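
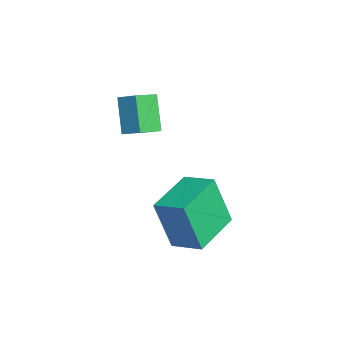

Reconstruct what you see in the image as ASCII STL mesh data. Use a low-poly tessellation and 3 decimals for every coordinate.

solid 
facet normal -0.787 0.608 0.101
outer loop
vertex 0.164 0.879 -1.18
vertex 0.895 1.769 -0.841
vertex 0.357 1.441 -3.069
endloop
endfacet
facet normal -0.609 -0.741 -0.283
outer loop
vertex 1.845 0.291 -3.259
vertex 0.164 0.879 -1.18
vertex 0.357 1.441 -3.069
endloop
endfacet
facet normal -0.787 0.608 0.101
outer loop
vertex 0.357 1.441 -3.069
vertex 0.895 1.769 -0.841
vertex 1.088 2.331 -2.73
endloop
endfacet
facet normal 0.097 0.283 -0.954
outer loop
vertex 1.088 2.331 -2.73
vertex 1.845 0.291 -3.259
vertex 0.357 1.441 -3.069
endloop
endfacet
facet normal -0.097 -0.283 0.954
outer loop
vertex 0.164 0.879 -1.18
vertex 2.383 0.619 -1.031
vertex 0.895 1.769 -0.841
endloop
endfacet
facet normal -0.609 -0.741 -0.283
outer loop
vertex 1.652 -0.271 -1.37
vertex 0.164 0.879 -1.18
vertex 1.845 0.291 -3.259
endloop
endfacet
facet normal -0.097 -0.283 0.954
outer loop
vertex 1.652 -0.271 -1.37
vertex 2.383 0.619 -1.031
vertex 0.164 0.879 -1.18
endloop
endfacet
facet normal 0.609 0.741 0.283
outer loop
vertex 0.895 1.769 -0.841
vertex 2.383 0.619 -1.031
vertex 1.088 2.331 -2.73
endloop
endfacet
facet normal 0.097 0.283 -0.954
outer loop
vertex 2.576 1.181 -2.92
vertex 1.845 0.291 -3.259
vertex 1.088 2.331 -2.73
endloop
endfacet
facet normal 0.609 0.741 0.283
outer loop
vertex 1.088 2.331 -2.73
vertex 2.383 0.619 -1.031
vertex 2.576 1.181 -2.92
endloop
endfacet
facet normal 0.787 -0.608 -0.101
outer loop
vertex 2.576 1.181 -2.92
vertex 1.652 -0.271 -1.37
vertex 1.845 0.291 -3.259
endloop
endfacet
facet normal 0.787 -0.608 -0.101
outer loop
vertex 2.383 0.619 -1.031
vertex 1.652 -0.271 -1.37
vertex 2.576 1.181 -2.92
endloop
endfacet
facet normal -0.536 0.768 -0.351
outer loop
vertex -1.41 0.144 1.823
vertex -0.542 0.203 0.627
vertex -1.932 -0.406 1.417
endloop
endfacet
facet normal -0.587 -0.040 0.809
outer loop
vertex -1.418 -1.143 1.753
vertex -1.41 0.144 1.823
vertex -1.932 -0.406 1.417
endloop
endfacet
facet normal -0.536 0.769 -0.350
outer loop
vertex -1.932 -0.406 1.417
vertex -0.542 0.203 0.627
vertex -1.064 -0.346 0.22
endloop
endfacet
facet normal -0.607 -0.639 -0.472
outer loop
vertex -1.064 -0.346 0.22
vertex -1.418 -1.143 1.753
vertex -1.932 -0.406 1.417
endloop
endfacet
facet normal 0.607 0.639 0.472
outer loop
vertex -1.41 0.144 1.823
vertex -0.028 -0.534 0.963
vertex -0.542 0.203 0.627
endloop
endfacet
facet normal -0.588 -0.040 0.808
outer loop
vertex -0.896 -0.594 2.16
vertex -1.41 0.144 1.823
vertex -1.418 -1.143 1.753
endloop
endfacet
facet normal 0.607 0.639 0.472
outer loop
vertex -0.896 -0.594 2.16
vertex -0.028 -0.534 0.963
vertex -1.41 0.144 1.823
endloop
endfacet
facet normal 0.587 0.041 -0.808
outer loop
vertex -0.542 0.203 0.627
vertex -0.028 -0.534 0.963
vertex -1.064 -0.346 0.22
endloop
endfacet
facet normal -0.607 -0.639 -0.472
outer loop
vertex -0.55 -1.084 0.557
vertex -1.418 -1.143 1.753
vertex -1.064 -0.346 0.22
endloop
endfacet
facet normal 0.587 0.040 -0.809
outer loop
vertex -1.064 -0.346 0.22
vertex -0.028 -0.534 0.963
vertex -0.55 -1.084 0.557
endloop
endfacet
facet normal 0.535 -0.769 0.350
outer loop
vertex -0.55 -1.084 0.557
vertex -0.896 -0.594 2.16
vertex -1.418 -1.143 1.753
endloop
endfacet
facet normal 0.536 -0.768 0.350
outer loop
vertex -0.028 -0.534 0.963
vertex -0.896 -0.594 2.16
vertex -0.55 -1.084 0.557
endloop
endfacet

endsolid


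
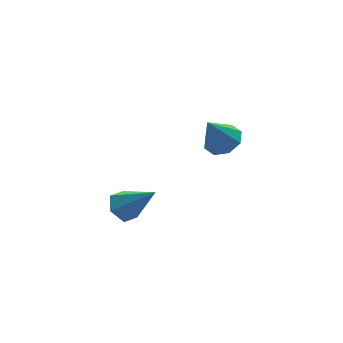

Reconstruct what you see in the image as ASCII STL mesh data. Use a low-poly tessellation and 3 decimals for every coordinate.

solid 
facet normal 0.439 -0.042 -0.898
outer loop
vertex 0.603 2.007 2.871
vertex -0.005 2.172 2.566
vertex 0.539 2.536 2.815
endloop
endfacet
facet normal 0.603 0.156 0.783
outer loop
vertex 0.603 2.007 2.871
vertex 0.539 2.536 2.815
vertex -0.575 2.228 3.734
endloop
endfacet
facet normal 0.439 -0.042 -0.898
outer loop
vertex 0.539 2.536 2.815
vertex -0.005 2.172 2.566
vertex 0.156 2.852 2.613
endloop
endfacet
facet normal 0.293 0.741 0.604
outer loop
vertex 0.539 2.536 2.815
vertex 0.156 2.852 2.613
vertex -0.575 2.228 3.734
endloop
endfacet
facet normal 0.438 -0.042 -0.898
outer loop
vertex 0.156 2.852 2.613
vertex -0.005 2.172 2.566
vertex -0.321 2.77 2.384
endloop
endfacet
facet normal -0.302 0.903 0.306
outer loop
vertex 0.156 2.852 2.613
vertex -0.321 2.77 2.384
vertex -0.575 2.228 3.734
endloop
endfacet
facet normal 0.438 -0.042 -0.898
outer loop
vertex -0.321 2.77 2.384
vertex -0.005 2.172 2.566
vertex -0.613 2.338 2.262
endloop
endfacet
facet normal -0.835 0.547 0.062
outer loop
vertex -0.321 2.77 2.384
vertex -0.613 2.338 2.262
vertex -0.575 2.228 3.734
endloop
endfacet
facet normal 0.437 -0.043 -0.898
outer loop
vertex -0.613 2.338 2.262
vertex -0.005 2.172 2.566
vertex -0.55 1.809 2.318
endloop
endfacet
facet normal -0.993 -0.116 0.017
outer loop
vertex -0.613 2.338 2.262
vertex -0.55 1.809 2.318
vertex -0.575 2.228 3.734
endloop
endfacet
facet normal 0.438 -0.044 -0.898
outer loop
vertex -0.55 1.809 2.318
vertex -0.005 2.172 2.566
vertex -0.167 1.493 2.52
endloop
endfacet
facet normal -0.684 -0.703 0.196
outer loop
vertex -0.55 1.809 2.318
vertex -0.167 1.493 2.52
vertex -0.575 2.228 3.734
endloop
endfacet
facet normal 0.438 -0.044 -0.898
outer loop
vertex -0.167 1.493 2.52
vertex -0.005 2.172 2.566
vertex 0.31 1.575 2.749
endloop
endfacet
facet normal -0.088 -0.865 0.494
outer loop
vertex -0.167 1.493 2.52
vertex 0.31 1.575 2.749
vertex -0.575 2.228 3.734
endloop
endfacet
facet normal 0.438 -0.044 -0.898
outer loop
vertex 0.31 1.575 2.749
vertex -0.005 2.172 2.566
vertex 0.603 2.007 2.871
endloop
endfacet
facet normal 0.444 -0.509 0.737
outer loop
vertex 0.31 1.575 2.749
vertex 0.603 2.007 2.871
vertex -0.575 2.228 3.734
endloop
endfacet
facet normal -0.433 0.523 -0.734
outer loop
vertex -3.96 0.794 1.535
vertex -4.261 1.135 1.956
vertex -3.703 1.314 1.754
endloop
endfacet
facet normal 0.896 -0.308 -0.321
outer loop
vertex -3.96 0.794 1.535
vertex -3.703 1.314 1.754
vertex -3.559 0.285 3.144
endloop
endfacet
facet normal -0.434 0.525 -0.732
outer loop
vertex -3.703 1.314 1.754
vertex -4.261 1.135 1.956
vertex -4.004 1.654 2.176
endloop
endfacet
facet normal 0.857 0.453 0.246
outer loop
vertex -3.703 1.314 1.754
vertex -4.004 1.654 2.176
vertex -3.559 0.285 3.144
endloop
endfacet
facet normal -0.434 0.525 -0.732
outer loop
vertex -4.004 1.654 2.176
vertex -4.261 1.135 1.956
vertex -4.562 1.475 2.378
endloop
endfacet
facet normal 0.098 0.596 0.797
outer loop
vertex -4.004 1.654 2.176
vertex -4.562 1.475 2.378
vertex -3.559 0.285 3.144
endloop
endfacet
facet normal -0.435 0.524 -0.732
outer loop
vertex -4.562 1.475 2.378
vertex -4.261 1.135 1.956
vertex -4.819 0.955 2.159
endloop
endfacet
facet normal -0.623 -0.022 0.782
outer loop
vertex -4.562 1.475 2.378
vertex -4.819 0.955 2.159
vertex -3.559 0.285 3.144
endloop
endfacet
facet normal -0.435 0.524 -0.732
outer loop
vertex -4.819 0.955 2.159
vertex -4.261 1.135 1.956
vertex -4.518 0.615 1.737
endloop
endfacet
facet normal -0.584 -0.783 0.214
outer loop
vertex -4.819 0.955 2.159
vertex -4.518 0.615 1.737
vertex -3.559 0.285 3.144
endloop
endfacet
facet normal -0.433 0.523 -0.734
outer loop
vertex -4.518 0.615 1.737
vertex -4.261 1.135 1.956
vertex -3.96 0.794 1.535
endloop
endfacet
facet normal 0.175 -0.925 -0.336
outer loop
vertex -4.518 0.615 1.737
vertex -3.96 0.794 1.535
vertex -3.559 0.285 3.144
endloop
endfacet

endsolid


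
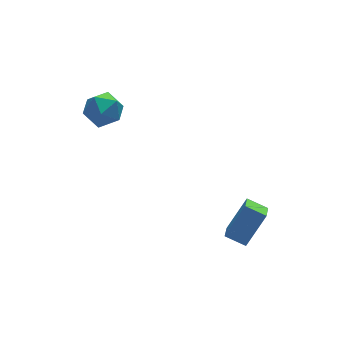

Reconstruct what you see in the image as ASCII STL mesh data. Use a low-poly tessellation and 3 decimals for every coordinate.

solid 
facet normal -0.551 -0.105 -0.828
outer loop
vertex 1.093 -3.273 -2.941
vertex 1.552 -2.518 -3.342
vertex 1.815 -3.923 -3.339
endloop
endfacet
facet normal -0.473 -0.778 0.414
outer loop
vertex 2.868 -3.722 -1.758
vertex 1.093 -3.273 -2.941
vertex 1.815 -3.923 -3.339
endloop
endfacet
facet normal -0.551 -0.105 -0.828
outer loop
vertex 1.815 -3.923 -3.339
vertex 1.552 -2.518 -3.342
vertex 2.274 -3.168 -3.74
endloop
endfacet
facet normal 0.687 -0.619 -0.379
outer loop
vertex 2.274 -3.168 -3.74
vertex 2.868 -3.722 -1.758
vertex 1.815 -3.923 -3.339
endloop
endfacet
facet normal -0.687 0.619 0.379
outer loop
vertex 1.093 -3.273 -2.941
vertex 2.605 -2.317 -1.761
vertex 1.552 -2.518 -3.342
endloop
endfacet
facet normal -0.473 -0.778 0.414
outer loop
vertex 2.146 -3.072 -1.36
vertex 1.093 -3.273 -2.941
vertex 2.868 -3.722 -1.758
endloop
endfacet
facet normal -0.687 0.619 0.379
outer loop
vertex 2.146 -3.072 -1.36
vertex 2.605 -2.317 -1.761
vertex 1.093 -3.273 -2.941
endloop
endfacet
facet normal 0.473 0.778 -0.414
outer loop
vertex 1.552 -2.518 -3.342
vertex 2.605 -2.317 -1.761
vertex 2.274 -3.168 -3.74
endloop
endfacet
facet normal 0.687 -0.619 -0.379
outer loop
vertex 3.327 -2.967 -2.159
vertex 2.868 -3.722 -1.758
vertex 2.274 -3.168 -3.74
endloop
endfacet
facet normal 0.473 0.778 -0.414
outer loop
vertex 2.274 -3.168 -3.74
vertex 2.605 -2.317 -1.761
vertex 3.327 -2.967 -2.159
endloop
endfacet
facet normal 0.551 0.105 0.828
outer loop
vertex 3.327 -2.967 -2.159
vertex 2.146 -3.072 -1.36
vertex 2.868 -3.722 -1.758
endloop
endfacet
facet normal 0.551 0.105 0.828
outer loop
vertex 2.605 -2.317 -1.761
vertex 2.146 -3.072 -1.36
vertex 3.327 -2.967 -2.159
endloop
endfacet
facet normal -0.728 -0.223 0.649
outer loop
vertex -3.073 2.594 2.292
vertex -2.505 1.852 2.674
vertex -2.446 2.783 3.06
endloop
endfacet
facet normal -0.736 0.472 0.485
outer loop
vertex -3.073 2.594 2.292
vertex -2.446 2.783 3.06
vertex -2.525 3.442 2.299
endloop
endfacet
facet normal -0.818 0.531 -0.221
outer loop
vertex -3.073 2.594 2.292
vertex -2.525 3.442 2.299
vertex -2.634 2.918 1.443
endloop
endfacet
facet normal -0.860 -0.128 -0.494
outer loop
vertex -3.073 2.594 2.292
vertex -2.634 2.918 1.443
vertex -2.621 1.936 1.675
endloop
endfacet
facet normal -0.804 -0.593 0.043
outer loop
vertex -3.073 2.594 2.292
vertex -2.621 1.936 1.675
vertex -2.505 1.852 2.674
endloop
endfacet
facet normal -0.100 0.747 0.657
outer loop
vertex -2.525 3.442 2.299
vertex -2.446 2.783 3.06
vertex -1.619 3.224 2.685
endloop
endfacet
facet normal -0.086 -0.377 0.922
outer loop
vertex -2.446 2.783 3.06
vertex -2.505 1.852 2.674
vertex -1.606 2.242 2.917
endloop
endfacet
facet normal -0.210 -0.976 -0.058
outer loop
vertex -2.505 1.852 2.674
vertex -2.621 1.936 1.675
vertex -1.715 1.718 2.061
endloop
endfacet
facet normal -0.301 -0.223 -0.927
outer loop
vertex -2.621 1.936 1.675
vertex -2.634 2.918 1.443
vertex -1.794 2.377 1.3
endloop
endfacet
facet normal -0.234 0.842 -0.486
outer loop
vertex -2.634 2.918 1.443
vertex -2.525 3.442 2.299
vertex -1.735 3.308 1.686
endloop
endfacet
facet normal 0.860 0.128 0.494
outer loop
vertex -1.167 2.566 2.068
vertex -1.619 3.224 2.685
vertex -1.606 2.242 2.917
endloop
endfacet
facet normal 0.818 -0.531 0.221
outer loop
vertex -1.167 2.566 2.068
vertex -1.606 2.242 2.917
vertex -1.715 1.718 2.061
endloop
endfacet
facet normal 0.736 -0.472 -0.485
outer loop
vertex -1.167 2.566 2.068
vertex -1.715 1.718 2.061
vertex -1.794 2.377 1.3
endloop
endfacet
facet normal 0.728 0.223 -0.649
outer loop
vertex -1.167 2.566 2.068
vertex -1.794 2.377 1.3
vertex -1.735 3.308 1.686
endloop
endfacet
facet normal 0.804 0.593 -0.043
outer loop
vertex -1.167 2.566 2.068
vertex -1.735 3.308 1.686
vertex -1.619 3.224 2.685
endloop
endfacet
facet normal 0.301 0.223 0.927
outer loop
vertex -1.606 2.242 2.917
vertex -1.619 3.224 2.685
vertex -2.446 2.783 3.06
endloop
endfacet
facet normal 0.234 -0.842 0.486
outer loop
vertex -1.715 1.718 2.061
vertex -1.606 2.242 2.917
vertex -2.505 1.852 2.674
endloop
endfacet
facet normal 0.100 -0.747 -0.657
outer loop
vertex -1.794 2.377 1.3
vertex -1.715 1.718 2.061
vertex -2.621 1.936 1.675
endloop
endfacet
facet normal 0.086 0.377 -0.922
outer loop
vertex -1.735 3.308 1.686
vertex -1.794 2.377 1.3
vertex -2.634 2.918 1.443
endloop
endfacet
facet normal 0.210 0.976 0.058
outer loop
vertex -1.619 3.224 2.685
vertex -1.735 3.308 1.686
vertex -2.525 3.442 2.299
endloop
endfacet

endsolid


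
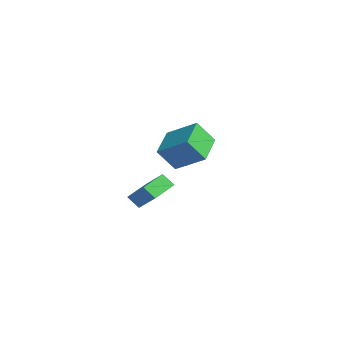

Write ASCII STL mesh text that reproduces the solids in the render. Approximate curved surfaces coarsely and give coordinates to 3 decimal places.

solid 
facet normal -0.762 -0.101 -0.640
outer loop
vertex -2.377 -2.341 -3.31
vertex -2.924 -0.933 -2.881
vertex -1.88 -1.948 -3.964
endloop
endfacet
facet normal 0.349 -0.896 -0.274
outer loop
vertex -0.516 -1.767 -2.819
vertex -2.377 -2.341 -3.31
vertex -1.88 -1.948 -3.964
endloop
endfacet
facet normal -0.762 -0.101 -0.640
outer loop
vertex -1.88 -1.948 -3.964
vertex -2.924 -0.933 -2.881
vertex -2.427 -0.541 -3.534
endloop
endfacet
facet normal 0.546 0.432 -0.718
outer loop
vertex -2.427 -0.541 -3.534
vertex -0.516 -1.767 -2.819
vertex -1.88 -1.948 -3.964
endloop
endfacet
facet normal -0.546 -0.431 0.718
outer loop
vertex -2.377 -2.341 -3.31
vertex -1.56 -0.752 -1.736
vertex -2.924 -0.933 -2.881
endloop
endfacet
facet normal 0.349 -0.897 -0.273
outer loop
vertex -1.013 -2.159 -2.166
vertex -2.377 -2.341 -3.31
vertex -0.516 -1.767 -2.819
endloop
endfacet
facet normal -0.545 -0.432 0.719
outer loop
vertex -1.013 -2.159 -2.166
vertex -1.56 -0.752 -1.736
vertex -2.377 -2.341 -3.31
endloop
endfacet
facet normal -0.348 0.897 0.273
outer loop
vertex -2.924 -0.933 -2.881
vertex -1.56 -0.752 -1.736
vertex -2.427 -0.541 -3.534
endloop
endfacet
facet normal 0.545 0.431 -0.719
outer loop
vertex -1.063 -0.359 -2.39
vertex -0.516 -1.767 -2.819
vertex -2.427 -0.541 -3.534
endloop
endfacet
facet normal -0.349 0.896 0.273
outer loop
vertex -2.427 -0.541 -3.534
vertex -1.56 -0.752 -1.736
vertex -1.063 -0.359 -2.39
endloop
endfacet
facet normal 0.762 0.101 0.640
outer loop
vertex -1.063 -0.359 -2.39
vertex -1.013 -2.159 -2.166
vertex -0.516 -1.767 -2.819
endloop
endfacet
facet normal 0.762 0.101 0.640
outer loop
vertex -1.56 -0.752 -1.736
vertex -1.013 -2.159 -2.166
vertex -1.063 -0.359 -2.39
endloop
endfacet
facet normal -0.663 0.676 0.320
outer loop
vertex 2.418 -2.765 2.833
vertex 3.742 -1.903 3.755
vertex 2.697 -1.933 1.654
endloop
endfacet
facet normal -0.724 -0.472 -0.504
outer loop
vertex 3.918 -3.177 1.065
vertex 2.418 -2.765 2.833
vertex 2.697 -1.933 1.654
endloop
endfacet
facet normal -0.664 0.676 0.320
outer loop
vertex 2.697 -1.933 1.654
vertex 3.742 -1.903 3.755
vertex 4.021 -1.07 2.576
endloop
endfacet
facet normal 0.190 0.566 -0.802
outer loop
vertex 4.021 -1.07 2.576
vertex 3.918 -3.177 1.065
vertex 2.697 -1.933 1.654
endloop
endfacet
facet normal -0.190 -0.566 0.802
outer loop
vertex 2.418 -2.765 2.833
vertex 4.963 -3.147 3.166
vertex 3.742 -1.903 3.755
endloop
endfacet
facet normal -0.724 -0.471 -0.504
outer loop
vertex 3.639 -4.01 2.244
vertex 2.418 -2.765 2.833
vertex 3.918 -3.177 1.065
endloop
endfacet
facet normal -0.190 -0.566 0.802
outer loop
vertex 3.639 -4.01 2.244
vertex 4.963 -3.147 3.166
vertex 2.418 -2.765 2.833
endloop
endfacet
facet normal 0.724 0.471 0.504
outer loop
vertex 3.742 -1.903 3.755
vertex 4.963 -3.147 3.166
vertex 4.021 -1.07 2.576
endloop
endfacet
facet normal 0.190 0.566 -0.802
outer loop
vertex 5.242 -2.315 1.987
vertex 3.918 -3.177 1.065
vertex 4.021 -1.07 2.576
endloop
endfacet
facet normal 0.724 0.471 0.504
outer loop
vertex 4.021 -1.07 2.576
vertex 4.963 -3.147 3.166
vertex 5.242 -2.315 1.987
endloop
endfacet
facet normal 0.663 -0.676 -0.321
outer loop
vertex 5.242 -2.315 1.987
vertex 3.639 -4.01 2.244
vertex 3.918 -3.177 1.065
endloop
endfacet
facet normal 0.664 -0.676 -0.320
outer loop
vertex 4.963 -3.147 3.166
vertex 3.639 -4.01 2.244
vertex 5.242 -2.315 1.987
endloop
endfacet
facet normal -0.990 0.103 0.094
outer loop
vertex -1.572 0.228 -0.612
vertex -1.542 -0.23 0.204
vertex -1.447 0.701 0.186
endloop
endfacet
facet normal -0.711 0.648 -0.273
outer loop
vertex -1.572 0.228 -0.612
vertex -1.447 0.701 0.186
vertex -0.95 0.926 -0.574
endloop
endfacet
facet normal -0.376 0.381 -0.844
outer loop
vertex -1.572 0.228 -0.612
vertex -0.95 0.926 -0.574
vertex -0.738 0.134 -1.026
endloop
endfacet
facet normal -0.449 -0.329 -0.831
outer loop
vertex -1.572 0.228 -0.612
vertex -0.738 0.134 -1.026
vertex -1.104 -0.58 -0.545
endloop
endfacet
facet normal -0.829 -0.501 -0.251
outer loop
vertex -1.572 0.228 -0.612
vertex -1.104 -0.58 -0.545
vertex -1.542 -0.23 0.204
endloop
endfacet
facet normal -0.223 0.965 0.140
outer loop
vertex -0.95 0.926 -0.574
vertex -1.447 0.701 0.186
vertex -0.536 0.9 0.265
endloop
endfacet
facet normal -0.675 0.083 0.733
outer loop
vertex -1.447 0.701 0.186
vertex -1.542 -0.23 0.204
vertex -0.902 0.186 0.746
endloop
endfacet
facet normal -0.413 -0.894 0.176
outer loop
vertex -1.542 -0.23 0.204
vertex -1.104 -0.58 -0.545
vertex -0.69 -0.606 0.294
endloop
endfacet
facet normal 0.201 -0.616 -0.762
outer loop
vertex -1.104 -0.58 -0.545
vertex -0.738 0.134 -1.026
vertex -0.193 -0.381 -0.466
endloop
endfacet
facet normal 0.318 0.533 -0.784
outer loop
vertex -0.738 0.134 -1.026
vertex -0.95 0.926 -0.574
vertex -0.098 0.55 -0.484
endloop
endfacet
facet normal 0.449 0.329 0.831
outer loop
vertex -0.068 0.092 0.332
vertex -0.536 0.9 0.265
vertex -0.902 0.186 0.746
endloop
endfacet
facet normal 0.376 -0.381 0.844
outer loop
vertex -0.068 0.092 0.332
vertex -0.902 0.186 0.746
vertex -0.69 -0.606 0.294
endloop
endfacet
facet normal 0.711 -0.648 0.273
outer loop
vertex -0.068 0.092 0.332
vertex -0.69 -0.606 0.294
vertex -0.193 -0.381 -0.466
endloop
endfacet
facet normal 0.990 -0.103 -0.094
outer loop
vertex -0.068 0.092 0.332
vertex -0.193 -0.381 -0.466
vertex -0.098 0.55 -0.484
endloop
endfacet
facet normal 0.829 0.501 0.251
outer loop
vertex -0.068 0.092 0.332
vertex -0.098 0.55 -0.484
vertex -0.536 0.9 0.265
endloop
endfacet
facet normal -0.201 0.616 0.762
outer loop
vertex -0.902 0.186 0.746
vertex -0.536 0.9 0.265
vertex -1.447 0.701 0.186
endloop
endfacet
facet normal -0.318 -0.533 0.784
outer loop
vertex -0.69 -0.606 0.294
vertex -0.902 0.186 0.746
vertex -1.542 -0.23 0.204
endloop
endfacet
facet normal 0.223 -0.965 -0.140
outer loop
vertex -0.193 -0.381 -0.466
vertex -0.69 -0.606 0.294
vertex -1.104 -0.58 -0.545
endloop
endfacet
facet normal 0.675 -0.083 -0.733
outer loop
vertex -0.098 0.55 -0.484
vertex -0.193 -0.381 -0.466
vertex -0.738 0.134 -1.026
endloop
endfacet
facet normal 0.413 0.894 -0.176
outer loop
vertex -0.536 0.9 0.265
vertex -0.098 0.55 -0.484
vertex -0.95 0.926 -0.574
endloop
endfacet

endsolid


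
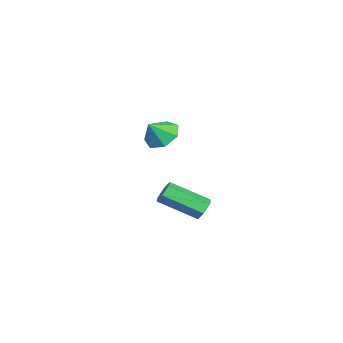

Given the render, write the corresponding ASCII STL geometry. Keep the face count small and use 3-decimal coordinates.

solid 
facet normal -0.451 0.494 -0.744
outer loop
vertex -2.881 1.569 -1.59
vertex -3.675 1.379 -1.235
vertex -3.153 2.084 -1.083
endloop
endfacet
facet normal 0.928 0.156 0.339
outer loop
vertex -2.881 1.569 -1.59
vertex -3.153 2.084 -1.083
vertex -3.185 0.841 -0.425
endloop
endfacet
facet normal -0.450 0.494 -0.744
outer loop
vertex -3.153 2.084 -1.083
vertex -3.675 1.379 -1.235
vertex -3.818 2.069 -0.691
endloop
endfacet
facet normal 0.457 0.407 0.791
outer loop
vertex -3.153 2.084 -1.083
vertex -3.818 2.069 -0.691
vertex -3.185 0.841 -0.425
endloop
endfacet
facet normal -0.449 0.494 -0.744
outer loop
vertex -3.818 2.069 -0.691
vertex -3.675 1.379 -1.235
vertex -4.376 1.534 -0.709
endloop
endfacet
facet normal -0.157 0.131 0.979
outer loop
vertex -3.818 2.069 -0.691
vertex -4.376 1.534 -0.709
vertex -3.185 0.841 -0.425
endloop
endfacet
facet normal -0.449 0.494 -0.744
outer loop
vertex -4.376 1.534 -0.709
vertex -3.675 1.379 -1.235
vertex -4.406 0.883 -1.123
endloop
endfacet
facet normal -0.452 -0.464 0.762
outer loop
vertex -4.376 1.534 -0.709
vertex -4.406 0.883 -1.123
vertex -3.185 0.841 -0.425
endloop
endfacet
facet normal -0.450 0.495 -0.743
outer loop
vertex -4.406 0.883 -1.123
vertex -3.675 1.379 -1.235
vertex -3.886 0.606 -1.622
endloop
endfacet
facet normal -0.205 -0.931 0.303
outer loop
vertex -4.406 0.883 -1.123
vertex -3.886 0.606 -1.622
vertex -3.185 0.841 -0.425
endloop
endfacet
facet normal -0.450 0.495 -0.743
outer loop
vertex -3.886 0.606 -1.622
vertex -3.675 1.379 -1.235
vertex -3.207 0.911 -1.83
endloop
endfacet
facet normal 0.396 -0.917 -0.052
outer loop
vertex -3.886 0.606 -1.622
vertex -3.207 0.911 -1.83
vertex -3.185 0.841 -0.425
endloop
endfacet
facet normal -0.451 0.494 -0.743
outer loop
vertex -3.207 0.911 -1.83
vertex -3.675 1.379 -1.235
vertex -2.881 1.569 -1.59
endloop
endfacet
facet normal 0.901 -0.433 -0.036
outer loop
vertex -3.207 0.911 -1.83
vertex -2.881 1.569 -1.59
vertex -3.185 0.841 -0.425
endloop
endfacet
facet normal 0.032 0.874 -0.484
outer loop
vertex 2.263 3.267 -3.418
vertex 1.95 3.501 -3.016
vertex 2.509 3.504 -2.974
endloop
endfacet
facet normal 0.898 -0.239 -0.370
outer loop
vertex 2.263 3.267 -3.418
vertex 2.509 3.504 -2.974
vertex 2.202 1.624 -2.505
endloop
endfacet
facet normal 0.898 -0.239 -0.370
outer loop
vertex 2.202 1.624 -2.505
vertex 2.509 3.504 -2.974
vertex 2.448 1.862 -2.062
endloop
endfacet
facet normal -0.032 -0.873 0.487
outer loop
vertex 2.202 1.624 -2.505
vertex 2.448 1.862 -2.062
vertex 1.89 1.859 -2.104
endloop
endfacet
facet normal 0.032 0.873 -0.487
outer loop
vertex 2.509 3.504 -2.974
vertex 1.95 3.501 -3.016
vertex 2.196 3.739 -2.573
endloop
endfacet
facet normal 0.829 0.248 0.502
outer loop
vertex 2.509 3.504 -2.974
vertex 2.196 3.739 -2.573
vertex 2.448 1.862 -2.062
endloop
endfacet
facet normal 0.830 0.248 0.500
outer loop
vertex 2.448 1.862 -2.062
vertex 2.196 3.739 -2.573
vertex 2.136 2.096 -1.66
endloop
endfacet
facet normal -0.032 -0.874 0.484
outer loop
vertex 2.448 1.862 -2.062
vertex 2.136 2.096 -1.66
vertex 1.89 1.859 -2.104
endloop
endfacet
facet normal 0.032 0.873 -0.487
outer loop
vertex 2.196 3.739 -2.573
vertex 1.95 3.501 -3.016
vertex 1.638 3.736 -2.615
endloop
endfacet
facet normal -0.068 0.487 0.871
outer loop
vertex 2.196 3.739 -2.573
vertex 1.638 3.736 -2.615
vertex 2.136 2.096 -1.66
endloop
endfacet
facet normal -0.068 0.487 0.871
outer loop
vertex 2.136 2.096 -1.66
vertex 1.638 3.736 -2.615
vertex 1.577 2.093 -1.702
endloop
endfacet
facet normal -0.032 -0.874 0.484
outer loop
vertex 2.136 2.096 -1.66
vertex 1.577 2.093 -1.702
vertex 1.89 1.859 -2.104
endloop
endfacet
facet normal 0.032 0.873 -0.487
outer loop
vertex 1.638 3.736 -2.615
vertex 1.95 3.501 -3.016
vertex 1.392 3.498 -3.058
endloop
endfacet
facet normal -0.898 0.239 0.370
outer loop
vertex 1.638 3.736 -2.615
vertex 1.392 3.498 -3.058
vertex 1.577 2.093 -1.702
endloop
endfacet
facet normal -0.898 0.239 0.370
outer loop
vertex 1.577 2.093 -1.702
vertex 1.392 3.498 -3.058
vertex 1.331 1.856 -2.146
endloop
endfacet
facet normal -0.032 -0.874 0.484
outer loop
vertex 1.577 2.093 -1.702
vertex 1.331 1.856 -2.146
vertex 1.89 1.859 -2.104
endloop
endfacet
facet normal 0.032 0.874 -0.484
outer loop
vertex 1.392 3.498 -3.058
vertex 1.95 3.501 -3.016
vertex 1.704 3.264 -3.46
endloop
endfacet
facet normal -0.830 -0.247 -0.500
outer loop
vertex 1.392 3.498 -3.058
vertex 1.704 3.264 -3.46
vertex 1.331 1.856 -2.146
endloop
endfacet
facet normal -0.829 -0.248 -0.501
outer loop
vertex 1.331 1.856 -2.146
vertex 1.704 3.264 -3.46
vertex 1.644 1.621 -2.547
endloop
endfacet
facet normal -0.032 -0.873 0.487
outer loop
vertex 1.331 1.856 -2.146
vertex 1.644 1.621 -2.547
vertex 1.89 1.859 -2.104
endloop
endfacet
facet normal 0.032 0.874 -0.484
outer loop
vertex 1.704 3.264 -3.46
vertex 1.95 3.501 -3.016
vertex 2.263 3.267 -3.418
endloop
endfacet
facet normal 0.068 -0.487 -0.871
outer loop
vertex 1.704 3.264 -3.46
vertex 2.263 3.267 -3.418
vertex 1.644 1.621 -2.547
endloop
endfacet
facet normal 0.068 -0.487 -0.871
outer loop
vertex 1.644 1.621 -2.547
vertex 2.263 3.267 -3.418
vertex 2.202 1.624 -2.505
endloop
endfacet
facet normal -0.032 -0.873 0.487
outer loop
vertex 1.644 1.621 -2.547
vertex 2.202 1.624 -2.505
vertex 1.89 1.859 -2.104
endloop
endfacet

endsolid


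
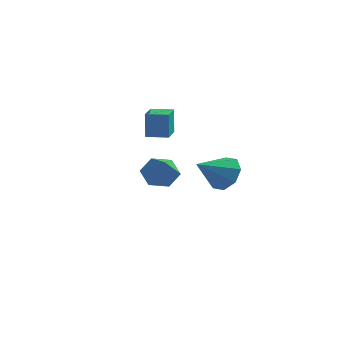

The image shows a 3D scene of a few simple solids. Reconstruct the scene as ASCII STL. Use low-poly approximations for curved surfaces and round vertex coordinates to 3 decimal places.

solid 
facet normal -0.992 -0.120 -0.026
outer loop
vertex 0.104 2.825 -0.107
vertex -0.06 4.218 -0.251
vertex 0.159 2.684 -1.539
endloop
endfacet
facet normal 0.117 -0.988 0.102
outer loop
vertex 1.3 2.822 -1.509
vertex 0.104 2.825 -0.107
vertex 0.159 2.684 -1.539
endloop
endfacet
facet normal -0.992 -0.120 -0.026
outer loop
vertex 0.159 2.684 -1.539
vertex -0.06 4.218 -0.251
vertex -0.006 4.077 -1.683
endloop
endfacet
facet normal 0.038 -0.098 -0.994
outer loop
vertex -0.006 4.077 -1.683
vertex 1.3 2.822 -1.509
vertex 0.159 2.684 -1.539
endloop
endfacet
facet normal -0.038 0.098 0.994
outer loop
vertex 0.104 2.825 -0.107
vertex 1.081 4.356 -0.221
vertex -0.06 4.218 -0.251
endloop
endfacet
facet normal 0.117 -0.988 0.102
outer loop
vertex 1.246 2.963 -0.077
vertex 0.104 2.825 -0.107
vertex 1.3 2.822 -1.509
endloop
endfacet
facet normal -0.038 0.098 0.994
outer loop
vertex 1.246 2.963 -0.077
vertex 1.081 4.356 -0.221
vertex 0.104 2.825 -0.107
endloop
endfacet
facet normal -0.117 0.988 -0.102
outer loop
vertex -0.06 4.218 -0.251
vertex 1.081 4.356 -0.221
vertex -0.006 4.077 -1.683
endloop
endfacet
facet normal 0.038 -0.098 -0.994
outer loop
vertex 1.136 4.215 -1.653
vertex 1.3 2.822 -1.509
vertex -0.006 4.077 -1.683
endloop
endfacet
facet normal -0.117 0.988 -0.102
outer loop
vertex -0.006 4.077 -1.683
vertex 1.081 4.356 -0.221
vertex 1.136 4.215 -1.653
endloop
endfacet
facet normal 0.993 0.120 0.026
outer loop
vertex 1.136 4.215 -1.653
vertex 1.246 2.963 -0.077
vertex 1.3 2.822 -1.509
endloop
endfacet
facet normal 0.992 0.120 0.026
outer loop
vertex 1.081 4.356 -0.221
vertex 1.246 2.963 -0.077
vertex 1.136 4.215 -1.653
endloop
endfacet
facet normal 0.562 0.647 -0.515
outer loop
vertex 4.352 4.031 -3.064
vertex 3.837 3.748 -3.982
vertex 3.679 4.5 -3.21
endloop
endfacet
facet normal -0.106 0.154 0.982
outer loop
vertex 4.352 4.031 -3.064
vertex 3.679 4.5 -3.21
vertex 2.763 2.512 -2.998
endloop
endfacet
facet normal 0.562 0.647 -0.515
outer loop
vertex 3.679 4.5 -3.21
vertex 3.837 3.748 -3.982
vertex 3.098 4.529 -3.808
endloop
endfacet
facet normal -0.657 0.372 0.656
outer loop
vertex 3.679 4.5 -3.21
vertex 3.098 4.529 -3.808
vertex 2.763 2.512 -2.998
endloop
endfacet
facet normal 0.562 0.647 -0.515
outer loop
vertex 3.098 4.529 -3.808
vertex 3.837 3.748 -3.982
vertex 2.95 4.1 -4.508
endloop
endfacet
facet normal -0.977 0.197 0.086
outer loop
vertex 3.098 4.529 -3.808
vertex 2.95 4.1 -4.508
vertex 2.763 2.512 -2.998
endloop
endfacet
facet normal 0.562 0.647 -0.515
outer loop
vertex 2.95 4.1 -4.508
vertex 3.837 3.748 -3.982
vertex 3.322 3.465 -4.9
endloop
endfacet
facet normal -0.878 -0.271 -0.394
outer loop
vertex 2.95 4.1 -4.508
vertex 3.322 3.465 -4.9
vertex 2.763 2.512 -2.998
endloop
endfacet
facet normal 0.563 0.646 -0.515
outer loop
vertex 3.322 3.465 -4.9
vertex 3.837 3.748 -3.982
vertex 3.995 2.995 -4.754
endloop
endfacet
facet normal -0.419 -0.756 -0.502
outer loop
vertex 3.322 3.465 -4.9
vertex 3.995 2.995 -4.754
vertex 2.763 2.512 -2.998
endloop
endfacet
facet normal 0.563 0.646 -0.515
outer loop
vertex 3.995 2.995 -4.754
vertex 3.837 3.748 -3.982
vertex 4.576 2.966 -4.156
endloop
endfacet
facet normal 0.132 -0.976 -0.176
outer loop
vertex 3.995 2.995 -4.754
vertex 4.576 2.966 -4.156
vertex 2.763 2.512 -2.998
endloop
endfacet
facet normal 0.563 0.646 -0.515
outer loop
vertex 4.576 2.966 -4.156
vertex 3.837 3.748 -3.982
vertex 4.724 3.395 -3.456
endloop
endfacet
facet normal 0.452 -0.800 0.395
outer loop
vertex 4.576 2.966 -4.156
vertex 4.724 3.395 -3.456
vertex 2.763 2.512 -2.998
endloop
endfacet
facet normal 0.563 0.647 -0.515
outer loop
vertex 4.724 3.395 -3.456
vertex 3.837 3.748 -3.982
vertex 4.352 4.031 -3.064
endloop
endfacet
facet normal 0.354 -0.332 0.874
outer loop
vertex 4.724 3.395 -3.456
vertex 4.352 4.031 -3.064
vertex 2.763 2.512 -2.998
endloop
endfacet
facet normal -0.329 0.709 -0.624
outer loop
vertex 2.865 -2.189 -2.555
vertex 2.335 -1.837 -1.876
vertex 3.207 -1.534 -1.991
endloop
endfacet
facet normal 0.930 -0.289 -0.229
outer loop
vertex 2.865 -2.189 -2.555
vertex 3.207 -1.534 -1.991
vertex 3.005 -3.283 -0.604
endloop
endfacet
facet normal -0.329 0.709 -0.624
outer loop
vertex 3.207 -1.534 -1.991
vertex 2.335 -1.837 -1.876
vertex 2.678 -1.182 -1.312
endloop
endfacet
facet normal 0.822 0.293 0.489
outer loop
vertex 3.207 -1.534 -1.991
vertex 2.678 -1.182 -1.312
vertex 3.005 -3.283 -0.604
endloop
endfacet
facet normal -0.327 0.709 -0.625
outer loop
vertex 2.678 -1.182 -1.312
vertex 2.335 -1.837 -1.876
vertex 1.806 -1.484 -1.198
endloop
endfacet
facet normal 0.013 0.321 0.947
outer loop
vertex 2.678 -1.182 -1.312
vertex 1.806 -1.484 -1.198
vertex 3.005 -3.283 -0.604
endloop
endfacet
facet normal -0.328 0.709 -0.625
outer loop
vertex 1.806 -1.484 -1.198
vertex 2.335 -1.837 -1.876
vertex 1.463 -2.14 -1.762
endloop
endfacet
facet normal -0.688 -0.232 0.688
outer loop
vertex 1.806 -1.484 -1.198
vertex 1.463 -2.14 -1.762
vertex 3.005 -3.283 -0.604
endloop
endfacet
facet normal -0.328 0.709 -0.624
outer loop
vertex 1.463 -2.14 -1.762
vertex 2.335 -1.837 -1.876
vertex 1.993 -2.492 -2.441
endloop
endfacet
facet normal -0.580 -0.814 -0.031
outer loop
vertex 1.463 -2.14 -1.762
vertex 1.993 -2.492 -2.441
vertex 3.005 -3.283 -0.604
endloop
endfacet
facet normal -0.328 0.709 -0.624
outer loop
vertex 1.993 -2.492 -2.441
vertex 2.335 -1.837 -1.876
vertex 2.865 -2.189 -2.555
endloop
endfacet
facet normal 0.229 -0.842 -0.489
outer loop
vertex 1.993 -2.492 -2.441
vertex 2.865 -2.189 -2.555
vertex 3.005 -3.283 -0.604
endloop
endfacet

endsolid


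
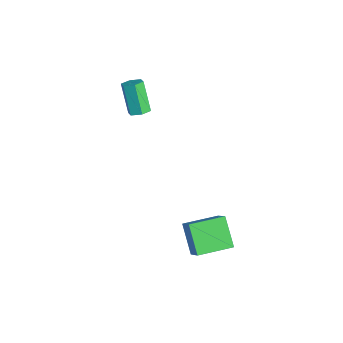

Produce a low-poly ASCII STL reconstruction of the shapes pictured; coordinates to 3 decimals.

solid 
facet normal -0.735 0.004 0.678
outer loop
vertex 3.593 -0.626 -1.781
vertex 3.623 1.244 -1.76
vertex 2.549 -0.596 -2.913
endloop
endfacet
facet normal -0.017 -1.000 -0.011
outer loop
vertex 3.857 -0.604 -4.12
vertex 3.593 -0.626 -1.781
vertex 2.549 -0.596 -2.913
endloop
endfacet
facet normal -0.735 0.004 0.678
outer loop
vertex 2.549 -0.596 -2.913
vertex 3.623 1.244 -1.76
vertex 2.579 1.273 -2.892
endloop
endfacet
facet normal -0.678 0.019 -0.735
outer loop
vertex 2.579 1.273 -2.892
vertex 3.857 -0.604 -4.12
vertex 2.549 -0.596 -2.913
endloop
endfacet
facet normal 0.678 -0.019 0.735
outer loop
vertex 3.593 -0.626 -1.781
vertex 4.931 1.236 -2.967
vertex 3.623 1.244 -1.76
endloop
endfacet
facet normal -0.016 -1.000 -0.011
outer loop
vertex 4.901 -0.633 -2.988
vertex 3.593 -0.626 -1.781
vertex 3.857 -0.604 -4.12
endloop
endfacet
facet normal 0.678 -0.019 0.735
outer loop
vertex 4.901 -0.633 -2.988
vertex 4.931 1.236 -2.967
vertex 3.593 -0.626 -1.781
endloop
endfacet
facet normal 0.016 1.000 0.011
outer loop
vertex 3.623 1.244 -1.76
vertex 4.931 1.236 -2.967
vertex 2.579 1.273 -2.892
endloop
endfacet
facet normal -0.678 0.019 -0.735
outer loop
vertex 3.887 1.266 -4.099
vertex 3.857 -0.604 -4.12
vertex 2.579 1.273 -2.892
endloop
endfacet
facet normal 0.016 1.000 0.012
outer loop
vertex 2.579 1.273 -2.892
vertex 4.931 1.236 -2.967
vertex 3.887 1.266 -4.099
endloop
endfacet
facet normal 0.735 -0.004 -0.678
outer loop
vertex 3.887 1.266 -4.099
vertex 4.901 -0.633 -2.988
vertex 3.857 -0.604 -4.12
endloop
endfacet
facet normal 0.735 -0.004 -0.678
outer loop
vertex 4.931 1.236 -2.967
vertex 4.901 -0.633 -2.988
vertex 3.887 1.266 -4.099
endloop
endfacet
facet normal 0.515 0.036 -0.856
outer loop
vertex -1.39 -1.34 2.593
vertex -1.904 -1.307 2.285
vertex -1.632 -0.805 2.47
endloop
endfacet
facet normal 0.756 0.451 0.474
outer loop
vertex -1.39 -1.34 2.593
vertex -1.632 -0.805 2.47
vertex -2.323 -1.406 4.143
endloop
endfacet
facet normal 0.756 0.451 0.474
outer loop
vertex -2.323 -1.406 4.143
vertex -1.632 -0.805 2.47
vertex -2.565 -0.871 4.02
endloop
endfacet
facet normal -0.516 -0.037 0.856
outer loop
vertex -2.323 -1.406 4.143
vertex -2.565 -0.871 4.02
vertex -2.836 -1.373 3.835
endloop
endfacet
facet normal 0.515 0.036 -0.856
outer loop
vertex -1.632 -0.805 2.47
vertex -1.904 -1.307 2.285
vertex -2.146 -0.772 2.162
endloop
endfacet
facet normal 0.028 0.998 0.060
outer loop
vertex -1.632 -0.805 2.47
vertex -2.146 -0.772 2.162
vertex -2.565 -0.871 4.02
endloop
endfacet
facet normal 0.028 0.998 0.060
outer loop
vertex -2.565 -0.871 4.02
vertex -2.146 -0.772 2.162
vertex -3.079 -0.838 3.712
endloop
endfacet
facet normal -0.515 -0.037 0.856
outer loop
vertex -2.565 -0.871 4.02
vertex -3.079 -0.838 3.712
vertex -2.836 -1.373 3.835
endloop
endfacet
facet normal 0.516 0.037 -0.856
outer loop
vertex -2.146 -0.772 2.162
vertex -1.904 -1.307 2.285
vertex -2.417 -1.274 1.977
endloop
endfacet
facet normal -0.728 0.546 -0.415
outer loop
vertex -2.146 -0.772 2.162
vertex -2.417 -1.274 1.977
vertex -3.079 -0.838 3.712
endloop
endfacet
facet normal -0.728 0.546 -0.415
outer loop
vertex -3.079 -0.838 3.712
vertex -2.417 -1.274 1.977
vertex -3.35 -1.34 3.527
endloop
endfacet
facet normal -0.515 -0.037 0.856
outer loop
vertex -3.079 -0.838 3.712
vertex -3.35 -1.34 3.527
vertex -2.836 -1.373 3.835
endloop
endfacet
facet normal 0.516 0.037 -0.856
outer loop
vertex -2.417 -1.274 1.977
vertex -1.904 -1.307 2.285
vertex -2.175 -1.809 2.1
endloop
endfacet
facet normal -0.756 -0.451 -0.474
outer loop
vertex -2.417 -1.274 1.977
vertex -2.175 -1.809 2.1
vertex -3.35 -1.34 3.527
endloop
endfacet
facet normal -0.756 -0.451 -0.474
outer loop
vertex -3.35 -1.34 3.527
vertex -2.175 -1.809 2.1
vertex -3.108 -1.875 3.65
endloop
endfacet
facet normal -0.515 -0.036 0.856
outer loop
vertex -3.35 -1.34 3.527
vertex -3.108 -1.875 3.65
vertex -2.836 -1.373 3.835
endloop
endfacet
facet normal 0.515 0.037 -0.856
outer loop
vertex -2.175 -1.809 2.1
vertex -1.904 -1.307 2.285
vertex -1.661 -1.842 2.408
endloop
endfacet
facet normal -0.028 -0.998 -0.060
outer loop
vertex -2.175 -1.809 2.1
vertex -1.661 -1.842 2.408
vertex -3.108 -1.875 3.65
endloop
endfacet
facet normal -0.028 -0.998 -0.060
outer loop
vertex -3.108 -1.875 3.65
vertex -1.661 -1.842 2.408
vertex -2.594 -1.908 3.958
endloop
endfacet
facet normal -0.515 -0.036 0.856
outer loop
vertex -3.108 -1.875 3.65
vertex -2.594 -1.908 3.958
vertex -2.836 -1.373 3.835
endloop
endfacet
facet normal 0.515 0.037 -0.856
outer loop
vertex -1.661 -1.842 2.408
vertex -1.904 -1.307 2.285
vertex -1.39 -1.34 2.593
endloop
endfacet
facet normal 0.728 -0.546 0.415
outer loop
vertex -1.661 -1.842 2.408
vertex -1.39 -1.34 2.593
vertex -2.594 -1.908 3.958
endloop
endfacet
facet normal 0.728 -0.546 0.415
outer loop
vertex -2.594 -1.908 3.958
vertex -1.39 -1.34 2.593
vertex -2.323 -1.406 4.143
endloop
endfacet
facet normal -0.516 -0.037 0.856
outer loop
vertex -2.594 -1.908 3.958
vertex -2.323 -1.406 4.143
vertex -2.836 -1.373 3.835
endloop
endfacet

endsolid


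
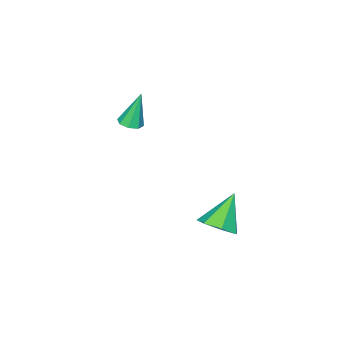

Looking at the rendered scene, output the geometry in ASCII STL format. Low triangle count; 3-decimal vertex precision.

solid 
facet normal 0.244 -0.129 -0.961
outer loop
vertex 2.646 -4.441 2.727
vertex 2.323 -3.958 2.58
vertex 2.894 -4.055 2.738
endloop
endfacet
facet normal 0.700 -0.465 0.541
outer loop
vertex 2.646 -4.441 2.727
vertex 2.894 -4.055 2.738
vertex 1.877 -3.722 4.34
endloop
endfacet
facet normal 0.244 -0.127 -0.961
outer loop
vertex 2.894 -4.055 2.738
vertex 2.323 -3.958 2.58
vertex 2.807 -3.611 2.657
endloop
endfacet
facet normal 0.840 0.252 0.481
outer loop
vertex 2.894 -4.055 2.738
vertex 2.807 -3.611 2.657
vertex 1.877 -3.722 4.34
endloop
endfacet
facet normal 0.244 -0.128 -0.961
outer loop
vertex 2.807 -3.611 2.657
vertex 2.323 -3.958 2.58
vertex 2.437 -3.371 2.531
endloop
endfacet
facet normal 0.445 0.844 0.301
outer loop
vertex 2.807 -3.611 2.657
vertex 2.437 -3.371 2.531
vertex 1.877 -3.722 4.34
endloop
endfacet
facet normal 0.243 -0.128 -0.961
outer loop
vertex 2.437 -3.371 2.531
vertex 2.323 -3.958 2.58
vertex 2.0 -3.474 2.434
endloop
endfacet
facet normal -0.251 0.962 0.109
outer loop
vertex 2.437 -3.371 2.531
vertex 2.0 -3.474 2.434
vertex 1.877 -3.722 4.34
endloop
endfacet
facet normal 0.243 -0.128 -0.962
outer loop
vertex 2.0 -3.474 2.434
vertex 2.323 -3.958 2.58
vertex 1.753 -3.86 2.423
endloop
endfacet
facet normal -0.842 0.539 0.016
outer loop
vertex 2.0 -3.474 2.434
vertex 1.753 -3.86 2.423
vertex 1.877 -3.722 4.34
endloop
endfacet
facet normal 0.243 -0.128 -0.962
outer loop
vertex 1.753 -3.86 2.423
vertex 2.323 -3.958 2.58
vertex 1.839 -4.304 2.504
endloop
endfacet
facet normal -0.981 -0.176 0.076
outer loop
vertex 1.753 -3.86 2.423
vertex 1.839 -4.304 2.504
vertex 1.877 -3.722 4.34
endloop
endfacet
facet normal 0.243 -0.129 -0.961
outer loop
vertex 1.839 -4.304 2.504
vertex 2.323 -3.958 2.58
vertex 2.21 -4.545 2.63
endloop
endfacet
facet normal -0.586 -0.769 0.256
outer loop
vertex 1.839 -4.304 2.504
vertex 2.21 -4.545 2.63
vertex 1.877 -3.722 4.34
endloop
endfacet
facet normal 0.245 -0.129 -0.961
outer loop
vertex 2.21 -4.545 2.63
vertex 2.323 -3.958 2.58
vertex 2.646 -4.441 2.727
endloop
endfacet
facet normal 0.112 -0.887 0.449
outer loop
vertex 2.21 -4.545 2.63
vertex 2.646 -4.441 2.727
vertex 1.877 -3.722 4.34
endloop
endfacet
facet normal 0.648 0.084 -0.757
outer loop
vertex 3.36 2.273 -0.533
vertex 2.866 1.628 -1.028
vertex 2.76 2.572 -1.014
endloop
endfacet
facet normal -0.065 0.809 0.584
outer loop
vertex 3.36 2.273 -0.533
vertex 2.76 2.572 -1.014
vertex 1.654 1.472 0.388
endloop
endfacet
facet normal 0.648 0.084 -0.757
outer loop
vertex 2.76 2.572 -1.014
vertex 2.866 1.628 -1.028
vertex 2.241 2.162 -1.504
endloop
endfacet
facet normal -0.658 0.750 0.069
outer loop
vertex 2.76 2.572 -1.014
vertex 2.241 2.162 -1.504
vertex 1.654 1.472 0.388
endloop
endfacet
facet normal 0.648 0.084 -0.757
outer loop
vertex 2.241 2.162 -1.504
vertex 2.866 1.628 -1.028
vertex 2.192 1.349 -1.636
endloop
endfacet
facet normal -0.960 0.100 -0.261
outer loop
vertex 2.241 2.162 -1.504
vertex 2.192 1.349 -1.636
vertex 1.654 1.472 0.388
endloop
endfacet
facet normal 0.648 0.084 -0.757
outer loop
vertex 2.192 1.349 -1.636
vertex 2.866 1.628 -1.028
vertex 2.651 0.747 -1.31
endloop
endfacet
facet normal -0.742 -0.651 -0.158
outer loop
vertex 2.192 1.349 -1.636
vertex 2.651 0.747 -1.31
vertex 1.654 1.472 0.388
endloop
endfacet
facet normal 0.648 0.084 -0.757
outer loop
vertex 2.651 0.747 -1.31
vertex 2.866 1.628 -1.028
vertex 3.272 0.809 -0.771
endloop
endfacet
facet normal -0.168 -0.938 0.302
outer loop
vertex 2.651 0.747 -1.31
vertex 3.272 0.809 -0.771
vertex 1.654 1.472 0.388
endloop
endfacet
facet normal 0.649 0.084 -0.756
outer loop
vertex 3.272 0.809 -0.771
vertex 2.866 1.628 -1.028
vertex 3.587 1.488 -0.425
endloop
endfacet
facet normal 0.329 -0.545 0.771
outer loop
vertex 3.272 0.809 -0.771
vertex 3.587 1.488 -0.425
vertex 1.654 1.472 0.388
endloop
endfacet
facet normal 0.649 0.084 -0.756
outer loop
vertex 3.587 1.488 -0.425
vertex 2.866 1.628 -1.028
vertex 3.36 2.273 -0.533
endloop
endfacet
facet normal 0.375 0.232 0.897
outer loop
vertex 3.587 1.488 -0.425
vertex 3.36 2.273 -0.533
vertex 1.654 1.472 0.388
endloop
endfacet

endsolid


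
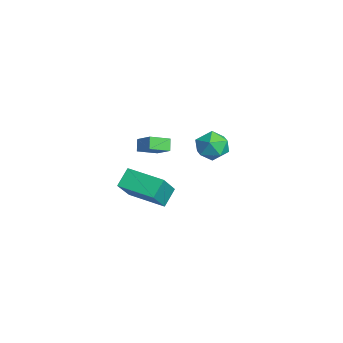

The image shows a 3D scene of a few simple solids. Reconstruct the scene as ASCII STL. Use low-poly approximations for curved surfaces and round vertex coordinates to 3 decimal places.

solid 
facet normal -0.908 0.406 -0.102
outer loop
vertex -3.193 1.995 -1.759
vertex -3.536 1.466 -0.815
vertex -3.079 2.504 -0.751
endloop
endfacet
facet normal -0.406 0.833 -0.375
outer loop
vertex -3.193 1.995 -1.759
vertex -3.079 2.504 -0.751
vertex -2.243 2.567 -1.516
endloop
endfacet
facet normal -0.058 0.470 -0.881
outer loop
vertex -3.193 1.995 -1.759
vertex -2.243 2.567 -1.516
vertex -2.182 1.568 -2.053
endloop
endfacet
facet normal -0.345 -0.182 -0.921
outer loop
vertex -3.193 1.995 -1.759
vertex -2.182 1.568 -2.053
vertex -2.982 0.888 -1.619
endloop
endfacet
facet normal -0.870 -0.222 -0.440
outer loop
vertex -3.193 1.995 -1.759
vertex -2.982 0.888 -1.619
vertex -3.536 1.466 -0.815
endloop
endfacet
facet normal 0.058 0.988 0.145
outer loop
vertex -2.243 2.567 -1.516
vertex -3.079 2.504 -0.751
vertex -1.998 2.392 -0.421
endloop
endfacet
facet normal -0.755 0.296 0.585
outer loop
vertex -3.079 2.504 -0.751
vertex -3.536 1.466 -0.815
vertex -2.798 1.712 0.013
endloop
endfacet
facet normal -0.693 -0.720 0.040
outer loop
vertex -3.536 1.466 -0.815
vertex -2.982 0.888 -1.619
vertex -2.737 0.713 -0.524
endloop
endfacet
facet normal 0.157 -0.656 -0.738
outer loop
vertex -2.982 0.888 -1.619
vertex -2.182 1.568 -2.053
vertex -1.901 0.776 -1.289
endloop
endfacet
facet normal 0.622 0.400 -0.673
outer loop
vertex -2.182 1.568 -2.053
vertex -2.243 2.567 -1.516
vertex -1.444 1.814 -1.225
endloop
endfacet
facet normal 0.345 0.182 0.921
outer loop
vertex -1.787 1.285 -0.281
vertex -1.998 2.392 -0.421
vertex -2.798 1.712 0.013
endloop
endfacet
facet normal 0.058 -0.470 0.881
outer loop
vertex -1.787 1.285 -0.281
vertex -2.798 1.712 0.013
vertex -2.737 0.713 -0.524
endloop
endfacet
facet normal 0.406 -0.833 0.375
outer loop
vertex -1.787 1.285 -0.281
vertex -2.737 0.713 -0.524
vertex -1.901 0.776 -1.289
endloop
endfacet
facet normal 0.908 -0.406 0.102
outer loop
vertex -1.787 1.285 -0.281
vertex -1.901 0.776 -1.289
vertex -1.444 1.814 -1.225
endloop
endfacet
facet normal 0.870 0.222 0.440
outer loop
vertex -1.787 1.285 -0.281
vertex -1.444 1.814 -1.225
vertex -1.998 2.392 -0.421
endloop
endfacet
facet normal -0.157 0.656 0.738
outer loop
vertex -2.798 1.712 0.013
vertex -1.998 2.392 -0.421
vertex -3.079 2.504 -0.751
endloop
endfacet
facet normal -0.622 -0.400 0.673
outer loop
vertex -2.737 0.713 -0.524
vertex -2.798 1.712 0.013
vertex -3.536 1.466 -0.815
endloop
endfacet
facet normal -0.058 -0.988 -0.145
outer loop
vertex -1.901 0.776 -1.289
vertex -2.737 0.713 -0.524
vertex -2.982 0.888 -1.619
endloop
endfacet
facet normal 0.755 -0.296 -0.585
outer loop
vertex -1.444 1.814 -1.225
vertex -1.901 0.776 -1.289
vertex -2.182 1.568 -2.053
endloop
endfacet
facet normal 0.693 0.720 -0.040
outer loop
vertex -1.998 2.392 -0.421
vertex -1.444 1.814 -1.225
vertex -2.243 2.567 -1.516
endloop
endfacet
facet normal -0.636 0.188 0.748
outer loop
vertex -1.051 -3.084 1.16
vertex -0.064 -2.613 1.881
vertex -1.271 -1.869 0.667
endloop
endfacet
facet normal -0.753 -0.360 -0.551
outer loop
vertex -0.736 -2.027 0.039
vertex -1.051 -3.084 1.16
vertex -1.271 -1.869 0.667
endloop
endfacet
facet normal -0.636 0.188 0.748
outer loop
vertex -1.271 -1.869 0.667
vertex -0.064 -2.613 1.881
vertex -0.284 -1.398 1.388
endloop
endfacet
facet normal -0.165 0.914 -0.371
outer loop
vertex -0.284 -1.398 1.388
vertex -0.736 -2.027 0.039
vertex -1.271 -1.869 0.667
endloop
endfacet
facet normal 0.165 -0.914 0.371
outer loop
vertex -1.051 -3.084 1.16
vertex 0.471 -2.771 1.253
vertex -0.064 -2.613 1.881
endloop
endfacet
facet normal -0.753 -0.360 -0.551
outer loop
vertex -0.516 -3.242 0.532
vertex -1.051 -3.084 1.16
vertex -0.736 -2.027 0.039
endloop
endfacet
facet normal 0.165 -0.914 0.371
outer loop
vertex -0.516 -3.242 0.532
vertex 0.471 -2.771 1.253
vertex -1.051 -3.084 1.16
endloop
endfacet
facet normal 0.753 0.360 0.551
outer loop
vertex -0.064 -2.613 1.881
vertex 0.471 -2.771 1.253
vertex -0.284 -1.398 1.388
endloop
endfacet
facet normal -0.165 0.914 -0.371
outer loop
vertex 0.251 -1.556 0.76
vertex -0.736 -2.027 0.039
vertex -0.284 -1.398 1.388
endloop
endfacet
facet normal 0.753 0.360 0.551
outer loop
vertex -0.284 -1.398 1.388
vertex 0.471 -2.771 1.253
vertex 0.251 -1.556 0.76
endloop
endfacet
facet normal 0.636 -0.188 -0.748
outer loop
vertex 0.251 -1.556 0.76
vertex -0.516 -3.242 0.532
vertex -0.736 -2.027 0.039
endloop
endfacet
facet normal 0.636 -0.188 -0.748
outer loop
vertex 0.471 -2.771 1.253
vertex -0.516 -3.242 0.532
vertex 0.251 -1.556 0.76
endloop
endfacet
facet normal -0.534 0.411 -0.739
outer loop
vertex 2.312 -3.817 0.298
vertex 3.826 -2.25 0.076
vertex 2.931 -4.535 -0.548
endloop
endfacet
facet normal -0.691 -0.715 0.101
outer loop
vertex 4.094 -5.43 1.064
vertex 2.312 -3.817 0.298
vertex 2.931 -4.535 -0.548
endloop
endfacet
facet normal -0.533 0.411 -0.739
outer loop
vertex 2.931 -4.535 -0.548
vertex 3.826 -2.25 0.076
vertex 4.445 -2.967 -0.769
endloop
endfacet
facet normal 0.488 -0.565 -0.666
outer loop
vertex 4.445 -2.967 -0.769
vertex 4.094 -5.43 1.064
vertex 2.931 -4.535 -0.548
endloop
endfacet
facet normal -0.487 0.565 0.666
outer loop
vertex 2.312 -3.817 0.298
vertex 4.989 -3.145 1.688
vertex 3.826 -2.25 0.076
endloop
endfacet
facet normal -0.691 -0.716 0.101
outer loop
vertex 3.475 -4.713 1.909
vertex 2.312 -3.817 0.298
vertex 4.094 -5.43 1.064
endloop
endfacet
facet normal -0.488 0.565 0.666
outer loop
vertex 3.475 -4.713 1.909
vertex 4.989 -3.145 1.688
vertex 2.312 -3.817 0.298
endloop
endfacet
facet normal 0.691 0.716 -0.101
outer loop
vertex 3.826 -2.25 0.076
vertex 4.989 -3.145 1.688
vertex 4.445 -2.967 -0.769
endloop
endfacet
facet normal 0.487 -0.565 -0.666
outer loop
vertex 5.608 -3.863 0.842
vertex 4.094 -5.43 1.064
vertex 4.445 -2.967 -0.769
endloop
endfacet
facet normal 0.691 0.715 -0.101
outer loop
vertex 4.445 -2.967 -0.769
vertex 4.989 -3.145 1.688
vertex 5.608 -3.863 0.842
endloop
endfacet
facet normal 0.534 -0.411 0.739
outer loop
vertex 5.608 -3.863 0.842
vertex 3.475 -4.713 1.909
vertex 4.094 -5.43 1.064
endloop
endfacet
facet normal 0.534 -0.411 0.739
outer loop
vertex 4.989 -3.145 1.688
vertex 3.475 -4.713 1.909
vertex 5.608 -3.863 0.842
endloop
endfacet

endsolid


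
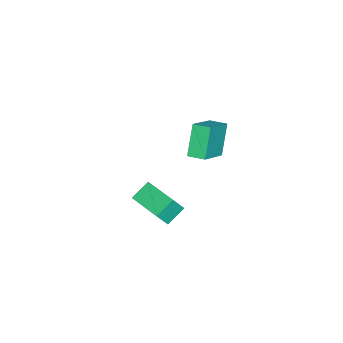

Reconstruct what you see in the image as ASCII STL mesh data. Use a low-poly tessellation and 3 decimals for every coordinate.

solid 
facet normal -0.435 0.309 -0.846
outer loop
vertex 0.754 -1.33 -2.112
vertex 1.762 0.394 -2.0
vertex 1.649 -1.812 -2.749
endloop
endfacet
facet normal -0.504 -0.862 -0.056
outer loop
vertex 2.158 -2.174 -1.76
vertex 0.754 -1.33 -2.112
vertex 1.649 -1.812 -2.749
endloop
endfacet
facet normal -0.435 0.309 -0.846
outer loop
vertex 1.649 -1.812 -2.749
vertex 1.762 0.394 -2.0
vertex 2.657 -0.088 -2.637
endloop
endfacet
facet normal 0.746 -0.402 -0.531
outer loop
vertex 2.657 -0.088 -2.637
vertex 2.158 -2.174 -1.76
vertex 1.649 -1.812 -2.749
endloop
endfacet
facet normal -0.746 0.402 0.531
outer loop
vertex 0.754 -1.33 -2.112
vertex 2.271 0.032 -1.011
vertex 1.762 0.394 -2.0
endloop
endfacet
facet normal -0.504 -0.862 -0.056
outer loop
vertex 1.263 -1.692 -1.123
vertex 0.754 -1.33 -2.112
vertex 2.158 -2.174 -1.76
endloop
endfacet
facet normal -0.746 0.402 0.531
outer loop
vertex 1.263 -1.692 -1.123
vertex 2.271 0.032 -1.011
vertex 0.754 -1.33 -2.112
endloop
endfacet
facet normal 0.504 0.862 0.056
outer loop
vertex 1.762 0.394 -2.0
vertex 2.271 0.032 -1.011
vertex 2.657 -0.088 -2.637
endloop
endfacet
facet normal 0.746 -0.402 -0.531
outer loop
vertex 3.166 -0.45 -1.648
vertex 2.158 -2.174 -1.76
vertex 2.657 -0.088 -2.637
endloop
endfacet
facet normal 0.504 0.862 0.056
outer loop
vertex 2.657 -0.088 -2.637
vertex 2.271 0.032 -1.011
vertex 3.166 -0.45 -1.648
endloop
endfacet
facet normal 0.435 -0.309 0.846
outer loop
vertex 3.166 -0.45 -1.648
vertex 1.263 -1.692 -1.123
vertex 2.158 -2.174 -1.76
endloop
endfacet
facet normal 0.435 -0.309 0.846
outer loop
vertex 2.271 0.032 -1.011
vertex 1.263 -1.692 -1.123
vertex 3.166 -0.45 -1.648
endloop
endfacet
facet normal -0.837 0.107 -0.536
outer loop
vertex 0.529 1.175 4.059
vertex 0.579 2.078 4.161
vertex 1.508 1.292 2.553
endloop
endfacet
facet normal -0.055 -0.992 -0.113
outer loop
vertex 3.141 1.082 3.599
vertex 0.529 1.175 4.059
vertex 1.508 1.292 2.553
endloop
endfacet
facet normal -0.837 0.108 -0.537
outer loop
vertex 1.508 1.292 2.553
vertex 0.579 2.078 4.161
vertex 1.559 2.195 2.656
endloop
endfacet
facet normal 0.544 0.065 -0.837
outer loop
vertex 1.559 2.195 2.656
vertex 3.141 1.082 3.599
vertex 1.508 1.292 2.553
endloop
endfacet
facet normal -0.544 -0.064 0.837
outer loop
vertex 0.529 1.175 4.059
vertex 2.212 1.868 5.207
vertex 0.579 2.078 4.161
endloop
endfacet
facet normal -0.055 -0.992 -0.113
outer loop
vertex 2.161 0.965 5.104
vertex 0.529 1.175 4.059
vertex 3.141 1.082 3.599
endloop
endfacet
facet normal -0.544 -0.065 0.837
outer loop
vertex 2.161 0.965 5.104
vertex 2.212 1.868 5.207
vertex 0.529 1.175 4.059
endloop
endfacet
facet normal 0.055 0.992 0.113
outer loop
vertex 0.579 2.078 4.161
vertex 2.212 1.868 5.207
vertex 1.559 2.195 2.656
endloop
endfacet
facet normal 0.544 0.064 -0.837
outer loop
vertex 3.191 1.985 3.701
vertex 3.141 1.082 3.599
vertex 1.559 2.195 2.656
endloop
endfacet
facet normal 0.055 0.992 0.113
outer loop
vertex 1.559 2.195 2.656
vertex 2.212 1.868 5.207
vertex 3.191 1.985 3.701
endloop
endfacet
facet normal 0.837 -0.107 0.537
outer loop
vertex 3.191 1.985 3.701
vertex 2.161 0.965 5.104
vertex 3.141 1.082 3.599
endloop
endfacet
facet normal 0.837 -0.108 0.536
outer loop
vertex 2.212 1.868 5.207
vertex 2.161 0.965 5.104
vertex 3.191 1.985 3.701
endloop
endfacet

endsolid


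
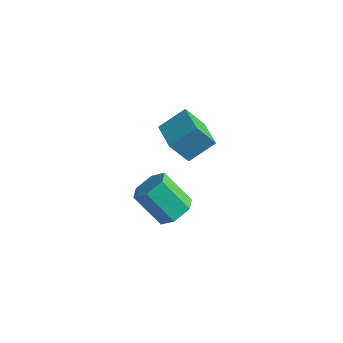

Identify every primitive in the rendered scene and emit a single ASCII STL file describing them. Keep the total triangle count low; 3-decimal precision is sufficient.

solid 
facet normal 0.661 0.156 -0.734
outer loop
vertex -1.597 1.767 -2.747
vertex -2.36 1.691 -3.45
vertex -2.122 2.616 -3.039
endloop
endfacet
facet normal 0.555 0.556 0.618
outer loop
vertex -1.597 1.767 -2.747
vertex -2.122 2.616 -3.039
vertex -3.037 1.426 -1.147
endloop
endfacet
facet normal 0.555 0.556 0.618
outer loop
vertex -3.037 1.426 -1.147
vertex -2.122 2.616 -3.039
vertex -3.563 2.275 -1.439
endloop
endfacet
facet normal -0.661 -0.157 0.734
outer loop
vertex -3.037 1.426 -1.147
vertex -3.563 2.275 -1.439
vertex -3.8 1.349 -1.85
endloop
endfacet
facet normal 0.661 0.156 -0.734
outer loop
vertex -2.122 2.616 -3.039
vertex -2.36 1.691 -3.45
vertex -2.885 2.54 -3.742
endloop
endfacet
facet normal -0.159 0.985 0.066
outer loop
vertex -2.122 2.616 -3.039
vertex -2.885 2.54 -3.742
vertex -3.563 2.275 -1.439
endloop
endfacet
facet normal -0.160 0.985 0.066
outer loop
vertex -3.563 2.275 -1.439
vertex -2.885 2.54 -3.742
vertex -4.326 2.198 -2.142
endloop
endfacet
facet normal -0.661 -0.157 0.734
outer loop
vertex -3.563 2.275 -1.439
vertex -4.326 2.198 -2.142
vertex -3.8 1.349 -1.85
endloop
endfacet
facet normal 0.661 0.156 -0.734
outer loop
vertex -2.885 2.54 -3.742
vertex -2.36 1.691 -3.45
vertex -3.123 1.614 -4.153
endloop
endfacet
facet normal -0.715 0.429 -0.552
outer loop
vertex -2.885 2.54 -3.742
vertex -3.123 1.614 -4.153
vertex -4.326 2.198 -2.142
endloop
endfacet
facet normal -0.715 0.429 -0.552
outer loop
vertex -4.326 2.198 -2.142
vertex -3.123 1.614 -4.153
vertex -4.563 1.273 -2.553
endloop
endfacet
facet normal -0.661 -0.157 0.734
outer loop
vertex -4.326 2.198 -2.142
vertex -4.563 1.273 -2.553
vertex -3.8 1.349 -1.85
endloop
endfacet
facet normal 0.661 0.157 -0.734
outer loop
vertex -3.123 1.614 -4.153
vertex -2.36 1.691 -3.45
vertex -2.597 0.765 -3.861
endloop
endfacet
facet normal -0.555 -0.557 -0.618
outer loop
vertex -3.123 1.614 -4.153
vertex -2.597 0.765 -3.861
vertex -4.563 1.273 -2.553
endloop
endfacet
facet normal -0.555 -0.556 -0.619
outer loop
vertex -4.563 1.273 -2.553
vertex -2.597 0.765 -3.861
vertex -4.038 0.424 -2.261
endloop
endfacet
facet normal -0.661 -0.156 0.734
outer loop
vertex -4.563 1.273 -2.553
vertex -4.038 0.424 -2.261
vertex -3.8 1.349 -1.85
endloop
endfacet
facet normal 0.661 0.157 -0.734
outer loop
vertex -2.597 0.765 -3.861
vertex -2.36 1.691 -3.45
vertex -1.834 0.842 -3.158
endloop
endfacet
facet normal 0.160 -0.985 -0.066
outer loop
vertex -2.597 0.765 -3.861
vertex -1.834 0.842 -3.158
vertex -4.038 0.424 -2.261
endloop
endfacet
facet normal 0.160 -0.985 -0.067
outer loop
vertex -4.038 0.424 -2.261
vertex -1.834 0.842 -3.158
vertex -3.275 0.5 -1.558
endloop
endfacet
facet normal -0.661 -0.156 0.734
outer loop
vertex -4.038 0.424 -2.261
vertex -3.275 0.5 -1.558
vertex -3.8 1.349 -1.85
endloop
endfacet
facet normal 0.661 0.157 -0.734
outer loop
vertex -1.834 0.842 -3.158
vertex -2.36 1.691 -3.45
vertex -1.597 1.767 -2.747
endloop
endfacet
facet normal 0.715 -0.429 0.552
outer loop
vertex -1.834 0.842 -3.158
vertex -1.597 1.767 -2.747
vertex -3.275 0.5 -1.558
endloop
endfacet
facet normal 0.715 -0.429 0.552
outer loop
vertex -3.275 0.5 -1.558
vertex -1.597 1.767 -2.747
vertex -3.037 1.426 -1.147
endloop
endfacet
facet normal -0.661 -0.156 0.734
outer loop
vertex -3.275 0.5 -1.558
vertex -3.037 1.426 -1.147
vertex -3.8 1.349 -1.85
endloop
endfacet
facet normal -0.823 0.562 -0.076
outer loop
vertex -2.688 2.805 3.856
vertex -2.074 3.519 2.489
vertex -3.407 1.625 2.918
endloop
endfacet
facet normal -0.370 -0.430 0.824
outer loop
vertex -1.966 0.641 3.051
vertex -2.688 2.805 3.856
vertex -3.407 1.625 2.918
endloop
endfacet
facet normal -0.823 0.562 -0.076
outer loop
vertex -3.407 1.625 2.918
vertex -2.074 3.519 2.489
vertex -2.793 2.339 1.551
endloop
endfacet
facet normal -0.430 -0.706 -0.562
outer loop
vertex -2.793 2.339 1.551
vertex -1.966 0.641 3.051
vertex -3.407 1.625 2.918
endloop
endfacet
facet normal 0.430 0.706 0.562
outer loop
vertex -2.688 2.805 3.856
vertex -0.633 2.535 2.622
vertex -2.074 3.519 2.489
endloop
endfacet
facet normal -0.370 -0.430 0.824
outer loop
vertex -1.247 1.821 3.989
vertex -2.688 2.805 3.856
vertex -1.966 0.641 3.051
endloop
endfacet
facet normal 0.430 0.706 0.562
outer loop
vertex -1.247 1.821 3.989
vertex -0.633 2.535 2.622
vertex -2.688 2.805 3.856
endloop
endfacet
facet normal 0.370 0.430 -0.824
outer loop
vertex -2.074 3.519 2.489
vertex -0.633 2.535 2.622
vertex -2.793 2.339 1.551
endloop
endfacet
facet normal -0.430 -0.706 -0.562
outer loop
vertex -1.352 1.355 1.684
vertex -1.966 0.641 3.051
vertex -2.793 2.339 1.551
endloop
endfacet
facet normal 0.370 0.430 -0.824
outer loop
vertex -2.793 2.339 1.551
vertex -0.633 2.535 2.622
vertex -1.352 1.355 1.684
endloop
endfacet
facet normal 0.823 -0.562 0.076
outer loop
vertex -1.352 1.355 1.684
vertex -1.247 1.821 3.989
vertex -1.966 0.641 3.051
endloop
endfacet
facet normal 0.823 -0.562 0.076
outer loop
vertex -0.633 2.535 2.622
vertex -1.247 1.821 3.989
vertex -1.352 1.355 1.684
endloop
endfacet

endsolid


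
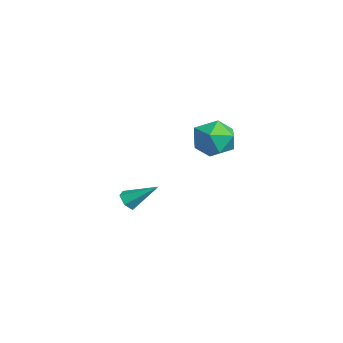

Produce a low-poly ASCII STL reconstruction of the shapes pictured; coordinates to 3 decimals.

solid 
facet normal -0.326 -0.742 -0.586
outer loop
vertex -1.752 -4.14 -1.827
vertex -2.124 -4.269 -1.457
vertex -2.241 -3.911 -1.845
endloop
endfacet
facet normal 0.355 0.711 -0.607
outer loop
vertex -1.752 -4.14 -1.827
vertex -2.241 -3.911 -1.845
vertex -1.616 -3.111 -0.543
endloop
endfacet
facet normal -0.326 -0.742 -0.586
outer loop
vertex -2.241 -3.911 -1.845
vertex -2.124 -4.269 -1.457
vertex -2.613 -4.04 -1.475
endloop
endfacet
facet normal -0.527 0.813 -0.247
outer loop
vertex -2.241 -3.911 -1.845
vertex -2.613 -4.04 -1.475
vertex -1.616 -3.111 -0.543
endloop
endfacet
facet normal -0.326 -0.743 -0.585
outer loop
vertex -2.613 -4.04 -1.475
vertex -2.124 -4.269 -1.457
vertex -2.496 -4.397 -1.087
endloop
endfacet
facet normal -0.788 0.316 0.528
outer loop
vertex -2.613 -4.04 -1.475
vertex -2.496 -4.397 -1.087
vertex -1.616 -3.111 -0.543
endloop
endfacet
facet normal -0.326 -0.743 -0.585
outer loop
vertex -2.496 -4.397 -1.087
vertex -2.124 -4.269 -1.457
vertex -2.007 -4.626 -1.069
endloop
endfacet
facet normal -0.168 -0.284 0.944
outer loop
vertex -2.496 -4.397 -1.087
vertex -2.007 -4.626 -1.069
vertex -1.616 -3.111 -0.543
endloop
endfacet
facet normal -0.325 -0.743 -0.585
outer loop
vertex -2.007 -4.626 -1.069
vertex -2.124 -4.269 -1.457
vertex -1.635 -4.497 -1.439
endloop
endfacet
facet normal 0.714 -0.387 0.583
outer loop
vertex -2.007 -4.626 -1.069
vertex -1.635 -4.497 -1.439
vertex -1.616 -3.111 -0.543
endloop
endfacet
facet normal -0.325 -0.743 -0.585
outer loop
vertex -1.635 -4.497 -1.439
vertex -2.124 -4.269 -1.457
vertex -1.752 -4.14 -1.827
endloop
endfacet
facet normal 0.975 0.111 -0.192
outer loop
vertex -1.635 -4.497 -1.439
vertex -1.752 -4.14 -1.827
vertex -1.616 -3.111 -0.543
endloop
endfacet
facet normal -0.965 -0.144 -0.220
outer loop
vertex 1.494 -1.403 3.258
vertex 1.596 -2.358 3.437
vertex 1.341 -1.751 4.159
endloop
endfacet
facet normal -0.861 0.507 0.050
outer loop
vertex 1.494 -1.403 3.258
vertex 1.341 -1.751 4.159
vertex 1.828 -0.912 4.035
endloop
endfacet
facet normal -0.389 0.845 -0.367
outer loop
vertex 1.494 -1.403 3.258
vertex 1.828 -0.912 4.035
vertex 2.385 -1.002 3.236
endloop
endfacet
facet normal -0.203 0.402 -0.893
outer loop
vertex 1.494 -1.403 3.258
vertex 2.385 -1.002 3.236
vertex 2.242 -1.895 2.866
endloop
endfacet
facet normal -0.559 -0.210 -0.802
outer loop
vertex 1.494 -1.403 3.258
vertex 2.242 -1.895 2.866
vertex 1.596 -2.358 3.437
endloop
endfacet
facet normal -0.570 0.434 0.698
outer loop
vertex 1.828 -0.912 4.035
vertex 1.341 -1.751 4.159
vertex 2.138 -1.565 4.694
endloop
endfacet
facet normal -0.738 -0.622 0.262
outer loop
vertex 1.341 -1.751 4.159
vertex 1.596 -2.358 3.437
vertex 1.995 -2.458 4.324
endloop
endfacet
facet normal -0.082 -0.727 -0.682
outer loop
vertex 1.596 -2.358 3.437
vertex 2.242 -1.895 2.866
vertex 2.552 -2.548 3.525
endloop
endfacet
facet normal 0.494 0.264 -0.828
outer loop
vertex 2.242 -1.895 2.866
vertex 2.385 -1.002 3.236
vertex 3.039 -1.709 3.401
endloop
endfacet
facet normal 0.193 0.981 0.024
outer loop
vertex 2.385 -1.002 3.236
vertex 1.828 -0.912 4.035
vertex 2.784 -1.102 4.123
endloop
endfacet
facet normal 0.203 -0.402 0.893
outer loop
vertex 2.886 -2.057 4.302
vertex 2.138 -1.565 4.694
vertex 1.995 -2.458 4.324
endloop
endfacet
facet normal 0.389 -0.845 0.367
outer loop
vertex 2.886 -2.057 4.302
vertex 1.995 -2.458 4.324
vertex 2.552 -2.548 3.525
endloop
endfacet
facet normal 0.861 -0.507 -0.050
outer loop
vertex 2.886 -2.057 4.302
vertex 2.552 -2.548 3.525
vertex 3.039 -1.709 3.401
endloop
endfacet
facet normal 0.965 0.144 0.220
outer loop
vertex 2.886 -2.057 4.302
vertex 3.039 -1.709 3.401
vertex 2.784 -1.102 4.123
endloop
endfacet
facet normal 0.559 0.210 0.802
outer loop
vertex 2.886 -2.057 4.302
vertex 2.784 -1.102 4.123
vertex 2.138 -1.565 4.694
endloop
endfacet
facet normal -0.494 -0.264 0.828
outer loop
vertex 1.995 -2.458 4.324
vertex 2.138 -1.565 4.694
vertex 1.341 -1.751 4.159
endloop
endfacet
facet normal -0.193 -0.981 -0.024
outer loop
vertex 2.552 -2.548 3.525
vertex 1.995 -2.458 4.324
vertex 1.596 -2.358 3.437
endloop
endfacet
facet normal 0.570 -0.434 -0.698
outer loop
vertex 3.039 -1.709 3.401
vertex 2.552 -2.548 3.525
vertex 2.242 -1.895 2.866
endloop
endfacet
facet normal 0.738 0.622 -0.262
outer loop
vertex 2.784 -1.102 4.123
vertex 3.039 -1.709 3.401
vertex 2.385 -1.002 3.236
endloop
endfacet
facet normal 0.082 0.727 0.682
outer loop
vertex 2.138 -1.565 4.694
vertex 2.784 -1.102 4.123
vertex 1.828 -0.912 4.035
endloop
endfacet

endsolid


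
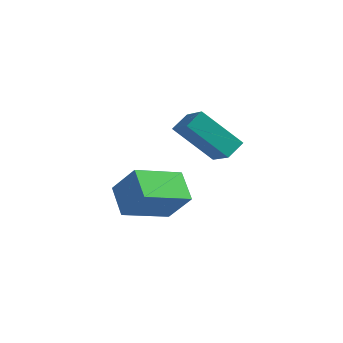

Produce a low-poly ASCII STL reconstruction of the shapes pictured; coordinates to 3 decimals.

solid 
facet normal -0.597 0.558 -0.576
outer loop
vertex -0.412 3.108 3.084
vertex -0.149 3.8 3.482
vertex 1.059 3.312 1.759
endloop
endfacet
facet normal -0.313 -0.823 -0.474
outer loop
vertex 1.989 2.44 2.658
vertex -0.412 3.108 3.084
vertex 1.059 3.312 1.759
endloop
endfacet
facet normal -0.597 0.558 -0.576
outer loop
vertex 1.059 3.312 1.759
vertex -0.149 3.8 3.482
vertex 1.322 4.004 2.157
endloop
endfacet
facet normal 0.739 0.102 -0.666
outer loop
vertex 1.322 4.004 2.157
vertex 1.989 2.44 2.658
vertex 1.059 3.312 1.759
endloop
endfacet
facet normal -0.739 -0.102 0.666
outer loop
vertex -0.412 3.108 3.084
vertex 0.781 2.928 4.381
vertex -0.149 3.8 3.482
endloop
endfacet
facet normal -0.313 -0.823 -0.474
outer loop
vertex 0.518 2.236 3.983
vertex -0.412 3.108 3.084
vertex 1.989 2.44 2.658
endloop
endfacet
facet normal -0.739 -0.102 0.666
outer loop
vertex 0.518 2.236 3.983
vertex 0.781 2.928 4.381
vertex -0.412 3.108 3.084
endloop
endfacet
facet normal 0.313 0.823 0.474
outer loop
vertex -0.149 3.8 3.482
vertex 0.781 2.928 4.381
vertex 1.322 4.004 2.157
endloop
endfacet
facet normal 0.739 0.102 -0.666
outer loop
vertex 2.252 3.132 3.056
vertex 1.989 2.44 2.658
vertex 1.322 4.004 2.157
endloop
endfacet
facet normal 0.313 0.823 0.474
outer loop
vertex 1.322 4.004 2.157
vertex 0.781 2.928 4.381
vertex 2.252 3.132 3.056
endloop
endfacet
facet normal 0.597 -0.558 0.576
outer loop
vertex 2.252 3.132 3.056
vertex 0.518 2.236 3.983
vertex 1.989 2.44 2.658
endloop
endfacet
facet normal 0.597 -0.558 0.576
outer loop
vertex 0.781 2.928 4.381
vertex 0.518 2.236 3.983
vertex 2.252 3.132 3.056
endloop
endfacet
facet normal -0.593 0.035 -0.805
outer loop
vertex -1.612 1.424 -0.709
vertex -2.402 2.326 -0.088
vertex -0.477 2.948 -1.479
endloop
endfacet
facet normal 0.585 -0.668 -0.460
outer loop
vertex 0.442 2.894 -0.232
vertex -1.612 1.424 -0.709
vertex -0.477 2.948 -1.479
endloop
endfacet
facet normal -0.593 0.035 -0.805
outer loop
vertex -0.477 2.948 -1.479
vertex -2.402 2.326 -0.088
vertex -1.267 3.85 -0.858
endloop
endfacet
facet normal 0.553 0.743 -0.376
outer loop
vertex -1.267 3.85 -0.858
vertex 0.442 2.894 -0.232
vertex -0.477 2.948 -1.479
endloop
endfacet
facet normal -0.553 -0.743 0.376
outer loop
vertex -1.612 1.424 -0.709
vertex -1.483 2.272 1.159
vertex -2.402 2.326 -0.088
endloop
endfacet
facet normal 0.585 -0.668 -0.460
outer loop
vertex -0.693 1.37 0.538
vertex -1.612 1.424 -0.709
vertex 0.442 2.894 -0.232
endloop
endfacet
facet normal -0.553 -0.743 0.376
outer loop
vertex -0.693 1.37 0.538
vertex -1.483 2.272 1.159
vertex -1.612 1.424 -0.709
endloop
endfacet
facet normal -0.585 0.668 0.460
outer loop
vertex -2.402 2.326 -0.088
vertex -1.483 2.272 1.159
vertex -1.267 3.85 -0.858
endloop
endfacet
facet normal 0.553 0.743 -0.376
outer loop
vertex -0.348 3.796 0.389
vertex 0.442 2.894 -0.232
vertex -1.267 3.85 -0.858
endloop
endfacet
facet normal -0.585 0.668 0.460
outer loop
vertex -1.267 3.85 -0.858
vertex -1.483 2.272 1.159
vertex -0.348 3.796 0.389
endloop
endfacet
facet normal 0.593 -0.035 0.805
outer loop
vertex -0.348 3.796 0.389
vertex -0.693 1.37 0.538
vertex 0.442 2.894 -0.232
endloop
endfacet
facet normal 0.593 -0.035 0.805
outer loop
vertex -1.483 2.272 1.159
vertex -0.693 1.37 0.538
vertex -0.348 3.796 0.389
endloop
endfacet

endsolid


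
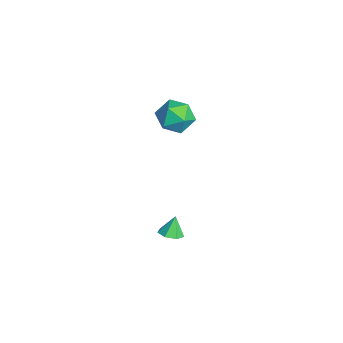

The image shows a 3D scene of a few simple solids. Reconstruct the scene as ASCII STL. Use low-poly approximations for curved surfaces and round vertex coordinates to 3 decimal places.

solid 
facet normal -0.184 0.946 0.266
outer loop
vertex -3.581 1.123 -0.598
vertex -4.587 0.877 -0.417
vertex -3.879 0.797 0.357
endloop
endfacet
facet normal 0.490 0.767 0.415
outer loop
vertex -3.581 1.123 -0.598
vertex -3.879 0.797 0.357
vertex -2.98 0.448 -0.061
endloop
endfacet
facet normal 0.804 0.562 -0.193
outer loop
vertex -3.581 1.123 -0.598
vertex -2.98 0.448 -0.061
vertex -3.132 0.311 -1.092
endloop
endfacet
facet normal 0.323 0.616 -0.719
outer loop
vertex -3.581 1.123 -0.598
vertex -3.132 0.311 -1.092
vertex -4.126 0.576 -1.312
endloop
endfacet
facet normal -0.287 0.854 -0.435
outer loop
vertex -3.581 1.123 -0.598
vertex -4.126 0.576 -1.312
vertex -4.587 0.877 -0.417
endloop
endfacet
facet normal 0.477 0.205 0.855
outer loop
vertex -2.98 0.448 -0.061
vertex -3.879 0.797 0.357
vertex -3.614 -0.216 0.452
endloop
endfacet
facet normal -0.614 0.496 0.613
outer loop
vertex -3.879 0.797 0.357
vertex -4.587 0.877 -0.417
vertex -4.608 0.049 0.232
endloop
endfacet
facet normal -0.782 0.346 -0.519
outer loop
vertex -4.587 0.877 -0.417
vertex -4.126 0.576 -1.312
vertex -4.76 -0.088 -0.799
endloop
endfacet
facet normal 0.206 -0.038 -0.978
outer loop
vertex -4.126 0.576 -1.312
vertex -3.132 0.311 -1.092
vertex -3.861 -0.437 -1.217
endloop
endfacet
facet normal 0.984 -0.126 -0.128
outer loop
vertex -3.132 0.311 -1.092
vertex -2.98 0.448 -0.061
vertex -3.153 -0.517 -0.443
endloop
endfacet
facet normal -0.323 -0.616 0.719
outer loop
vertex -4.159 -0.763 -0.262
vertex -3.614 -0.216 0.452
vertex -4.608 0.049 0.232
endloop
endfacet
facet normal -0.804 -0.562 0.193
outer loop
vertex -4.159 -0.763 -0.262
vertex -4.608 0.049 0.232
vertex -4.76 -0.088 -0.799
endloop
endfacet
facet normal -0.490 -0.767 -0.415
outer loop
vertex -4.159 -0.763 -0.262
vertex -4.76 -0.088 -0.799
vertex -3.861 -0.437 -1.217
endloop
endfacet
facet normal 0.184 -0.946 -0.266
outer loop
vertex -4.159 -0.763 -0.262
vertex -3.861 -0.437 -1.217
vertex -3.153 -0.517 -0.443
endloop
endfacet
facet normal 0.287 -0.854 0.435
outer loop
vertex -4.159 -0.763 -0.262
vertex -3.153 -0.517 -0.443
vertex -3.614 -0.216 0.452
endloop
endfacet
facet normal -0.206 0.038 0.978
outer loop
vertex -4.608 0.049 0.232
vertex -3.614 -0.216 0.452
vertex -3.879 0.797 0.357
endloop
endfacet
facet normal -0.984 0.126 0.128
outer loop
vertex -4.76 -0.088 -0.799
vertex -4.608 0.049 0.232
vertex -4.587 0.877 -0.417
endloop
endfacet
facet normal -0.477 -0.205 -0.855
outer loop
vertex -3.861 -0.437 -1.217
vertex -4.76 -0.088 -0.799
vertex -4.126 0.576 -1.312
endloop
endfacet
facet normal 0.614 -0.496 -0.613
outer loop
vertex -3.153 -0.517 -0.443
vertex -3.861 -0.437 -1.217
vertex -3.132 0.311 -1.092
endloop
endfacet
facet normal 0.782 -0.346 0.519
outer loop
vertex -3.614 -0.216 0.452
vertex -3.153 -0.517 -0.443
vertex -2.98 0.448 -0.061
endloop
endfacet
facet normal 0.296 -0.275 -0.915
outer loop
vertex 2.865 -1.606 -2.952
vertex 2.411 -1.25 -3.206
vertex 3.003 -1.089 -3.063
endloop
endfacet
facet normal 0.660 -0.015 0.751
outer loop
vertex 2.865 -1.606 -2.952
vertex 3.003 -1.089 -3.063
vertex 2.109 -0.97 -2.274
endloop
endfacet
facet normal 0.296 -0.276 -0.914
outer loop
vertex 3.003 -1.089 -3.063
vertex 2.411 -1.25 -3.206
vertex 2.696 -0.693 -3.282
endloop
endfacet
facet normal 0.530 0.686 0.498
outer loop
vertex 3.003 -1.089 -3.063
vertex 2.696 -0.693 -3.282
vertex 2.109 -0.97 -2.274
endloop
endfacet
facet normal 0.296 -0.276 -0.914
outer loop
vertex 2.696 -0.693 -3.282
vertex 2.411 -1.25 -3.206
vertex 2.174 -0.717 -3.444
endloop
endfacet
facet normal -0.108 0.973 0.204
outer loop
vertex 2.696 -0.693 -3.282
vertex 2.174 -0.717 -3.444
vertex 2.109 -0.97 -2.274
endloop
endfacet
facet normal 0.297 -0.276 -0.914
outer loop
vertex 2.174 -0.717 -3.444
vertex 2.411 -1.25 -3.206
vertex 1.831 -1.142 -3.427
endloop
endfacet
facet normal -0.773 0.628 0.093
outer loop
vertex 2.174 -0.717 -3.444
vertex 1.831 -1.142 -3.427
vertex 2.109 -0.97 -2.274
endloop
endfacet
facet normal 0.297 -0.275 -0.914
outer loop
vertex 1.831 -1.142 -3.427
vertex 2.411 -1.25 -3.206
vertex 1.925 -1.649 -3.244
endloop
endfacet
facet normal -0.965 -0.090 0.246
outer loop
vertex 1.831 -1.142 -3.427
vertex 1.925 -1.649 -3.244
vertex 2.109 -0.97 -2.274
endloop
endfacet
facet normal 0.297 -0.274 -0.915
outer loop
vertex 1.925 -1.649 -3.244
vertex 2.411 -1.25 -3.206
vertex 2.385 -1.855 -3.033
endloop
endfacet
facet normal -0.538 -0.639 0.549
outer loop
vertex 1.925 -1.649 -3.244
vertex 2.385 -1.855 -3.033
vertex 2.109 -0.97 -2.274
endloop
endfacet
facet normal 0.297 -0.274 -0.915
outer loop
vertex 2.385 -1.855 -3.033
vertex 2.411 -1.25 -3.206
vertex 2.865 -1.606 -2.952
endloop
endfacet
facet normal 0.184 -0.606 0.774
outer loop
vertex 2.385 -1.855 -3.033
vertex 2.865 -1.606 -2.952
vertex 2.109 -0.97 -2.274
endloop
endfacet

endsolid
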